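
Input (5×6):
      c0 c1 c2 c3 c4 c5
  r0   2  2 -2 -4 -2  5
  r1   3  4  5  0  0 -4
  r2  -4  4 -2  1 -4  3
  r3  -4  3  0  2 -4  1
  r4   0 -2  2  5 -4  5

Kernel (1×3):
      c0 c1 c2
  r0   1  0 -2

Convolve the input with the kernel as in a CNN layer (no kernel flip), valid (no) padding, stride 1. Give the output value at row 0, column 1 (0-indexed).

10

The receptive field on the input at this output position is [2 -2 -4]. Elementwise product with the kernel and sum: 2·1 + -4·-2.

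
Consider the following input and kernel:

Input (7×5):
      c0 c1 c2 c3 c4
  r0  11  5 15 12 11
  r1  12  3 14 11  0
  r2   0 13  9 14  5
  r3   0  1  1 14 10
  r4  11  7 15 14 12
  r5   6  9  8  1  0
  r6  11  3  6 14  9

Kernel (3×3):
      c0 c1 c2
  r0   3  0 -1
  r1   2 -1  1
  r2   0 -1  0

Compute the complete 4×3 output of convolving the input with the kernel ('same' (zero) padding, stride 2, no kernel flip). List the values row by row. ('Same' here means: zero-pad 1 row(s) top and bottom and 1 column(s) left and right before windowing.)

Output[0,0]: The receptive field on the zero-padded input at this output position is [0 0 0 / 0 11 5 / 0 12 3]. Elementwise product with the kernel and sum: 0·3 + 0·-1 + 0·2 + 11·-1 + 5·1 + 12·-1.

-18 -7 13
10 28 46
-11 -6 58
-17 40 22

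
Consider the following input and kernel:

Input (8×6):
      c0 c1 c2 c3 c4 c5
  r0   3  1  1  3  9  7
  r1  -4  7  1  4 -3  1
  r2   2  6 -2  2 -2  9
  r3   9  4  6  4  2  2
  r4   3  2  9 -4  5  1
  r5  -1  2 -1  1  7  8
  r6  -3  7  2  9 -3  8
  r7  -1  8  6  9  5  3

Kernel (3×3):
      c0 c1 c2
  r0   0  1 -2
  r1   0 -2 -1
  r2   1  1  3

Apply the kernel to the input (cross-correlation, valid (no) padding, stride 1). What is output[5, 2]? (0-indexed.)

The receptive field on the input at this output position is [-1 1 7 / 2 9 -3 / 6 9 5]. Elementwise product with the kernel and sum: 1·1 + 7·-2 + 9·-2 + -3·-1 + 6·1 + 9·1 + 5·3.

2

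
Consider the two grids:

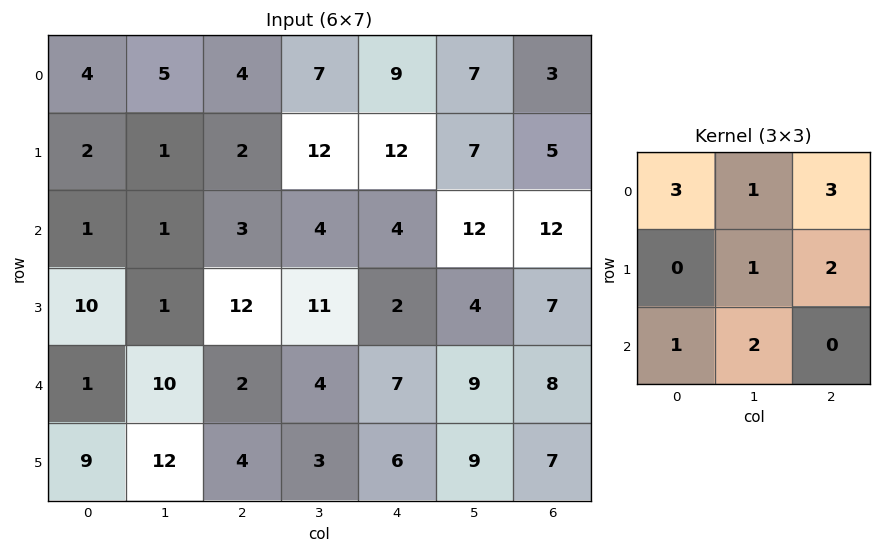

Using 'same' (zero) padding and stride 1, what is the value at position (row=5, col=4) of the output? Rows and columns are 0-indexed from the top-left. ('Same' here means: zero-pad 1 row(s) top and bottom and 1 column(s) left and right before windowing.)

70

The receptive field on the zero-padded input at this output position is [4 7 9 / 3 6 9 / 0 0 0]. Elementwise product with the kernel and sum: 4·3 + 7·1 + 9·3 + 6·1 + 9·2 + 0·1 + 0·2.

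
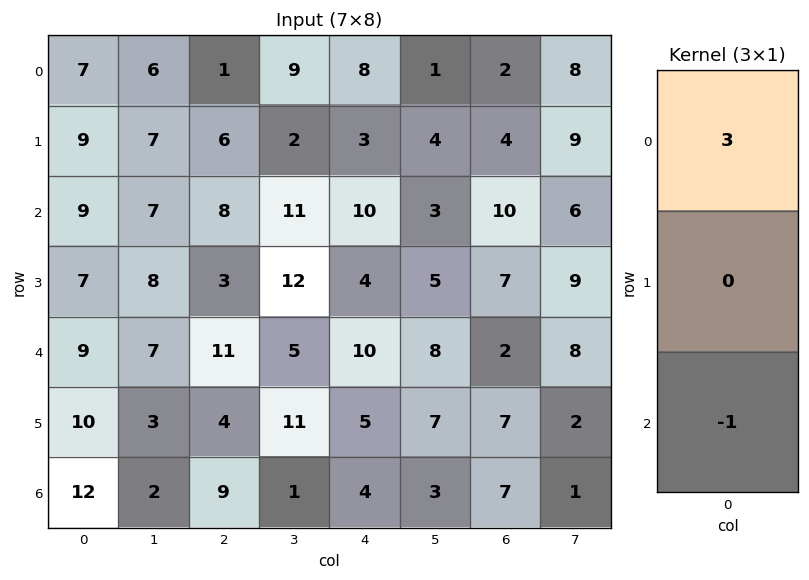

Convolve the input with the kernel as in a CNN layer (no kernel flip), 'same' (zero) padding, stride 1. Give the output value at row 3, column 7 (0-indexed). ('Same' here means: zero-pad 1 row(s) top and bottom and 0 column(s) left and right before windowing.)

The receptive field on the zero-padded input at this output position is [6 / 9 / 8]. Elementwise product with the kernel and sum: 6·3 + 8·-1.

10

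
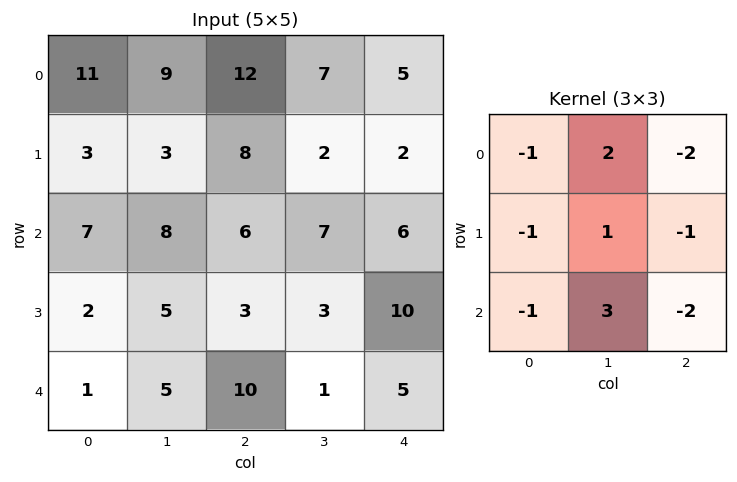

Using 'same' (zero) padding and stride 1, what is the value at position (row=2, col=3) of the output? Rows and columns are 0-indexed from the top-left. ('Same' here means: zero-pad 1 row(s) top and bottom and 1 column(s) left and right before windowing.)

-27

The receptive field on the zero-padded input at this output position is [8 2 2 / 6 7 6 / 3 3 10]. Elementwise product with the kernel and sum: 8·-1 + 2·2 + 2·-2 + 6·-1 + 7·1 + 6·-1 + 3·-1 + 3·3 + 10·-2.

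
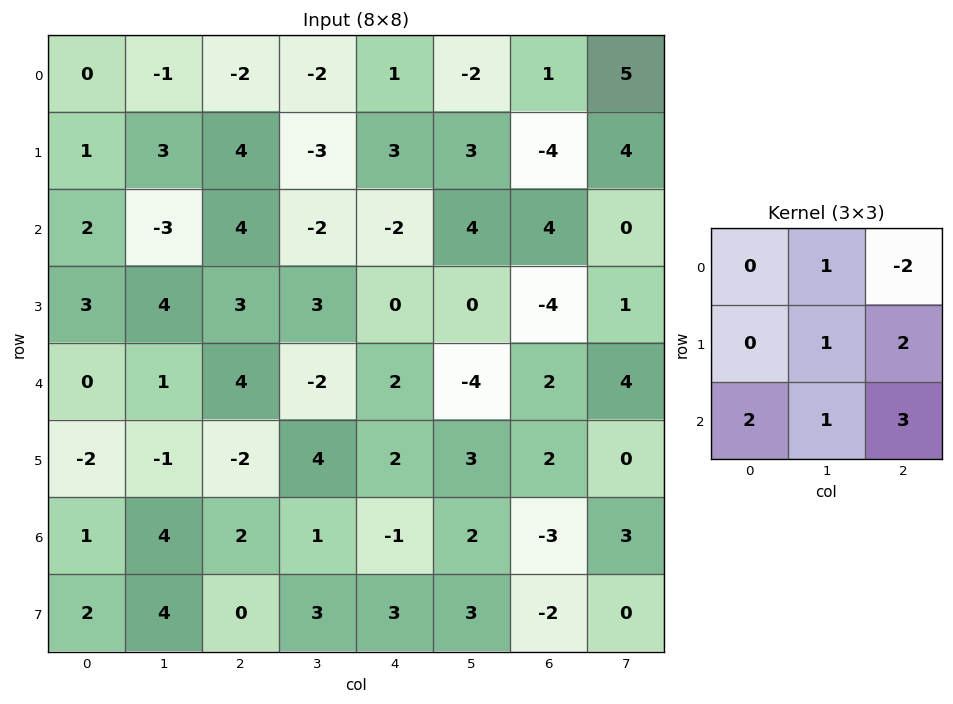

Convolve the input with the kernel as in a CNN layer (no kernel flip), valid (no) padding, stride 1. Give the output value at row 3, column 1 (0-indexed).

5

The receptive field on the input at this output position is [4 3 3 / 1 4 -2 / -1 -2 4]. Elementwise product with the kernel and sum: 3·1 + 3·-2 + 4·1 + -2·2 + -1·2 + -2·1 + 4·3.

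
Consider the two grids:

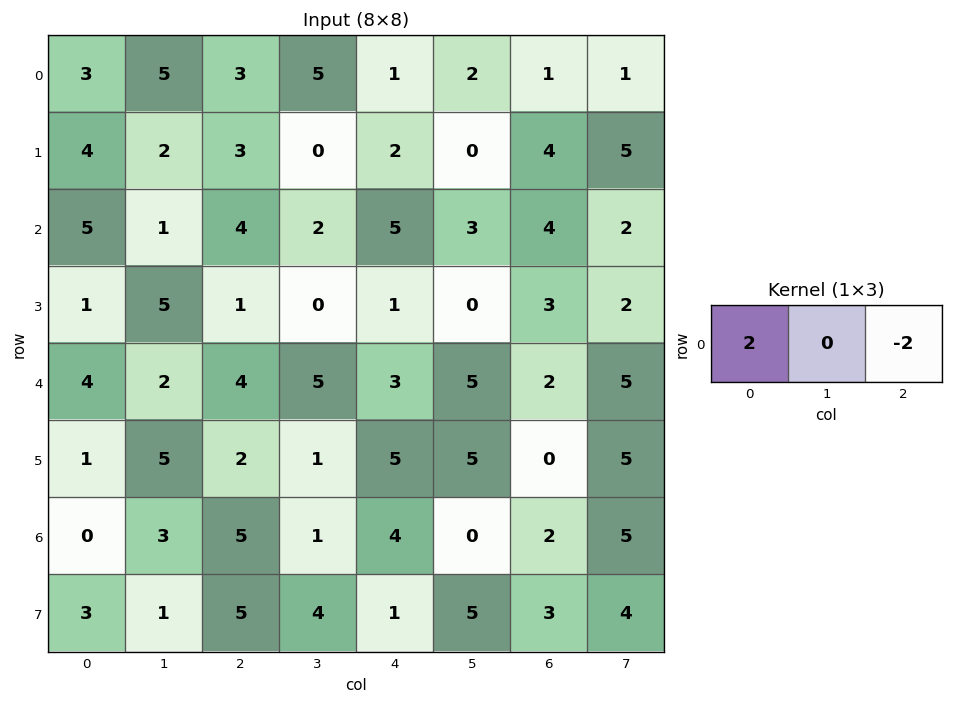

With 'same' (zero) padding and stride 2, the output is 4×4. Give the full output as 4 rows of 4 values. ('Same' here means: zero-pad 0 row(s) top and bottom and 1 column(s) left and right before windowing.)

Output[0,0]: The receptive field on the zero-padded input at this output position is [0 3 5]. Elementwise product with the kernel and sum: 0·2 + 5·-2.

-10 0 6 2
-2 -2 -2 2
-4 -6 0 0
-6 4 2 -10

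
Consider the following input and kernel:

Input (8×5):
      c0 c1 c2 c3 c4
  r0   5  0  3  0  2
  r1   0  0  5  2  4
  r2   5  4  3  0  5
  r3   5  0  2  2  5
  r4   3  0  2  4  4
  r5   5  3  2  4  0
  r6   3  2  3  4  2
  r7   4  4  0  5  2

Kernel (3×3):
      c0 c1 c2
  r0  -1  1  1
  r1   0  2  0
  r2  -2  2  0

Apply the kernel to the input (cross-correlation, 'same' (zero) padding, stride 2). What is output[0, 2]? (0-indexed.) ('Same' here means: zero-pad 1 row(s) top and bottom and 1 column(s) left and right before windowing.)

8

The receptive field on the zero-padded input at this output position is [0 0 0 / 0 2 0 / 2 4 0]. Elementwise product with the kernel and sum: 0·-1 + 0·1 + 0·1 + 2·2 + 2·-2 + 4·2.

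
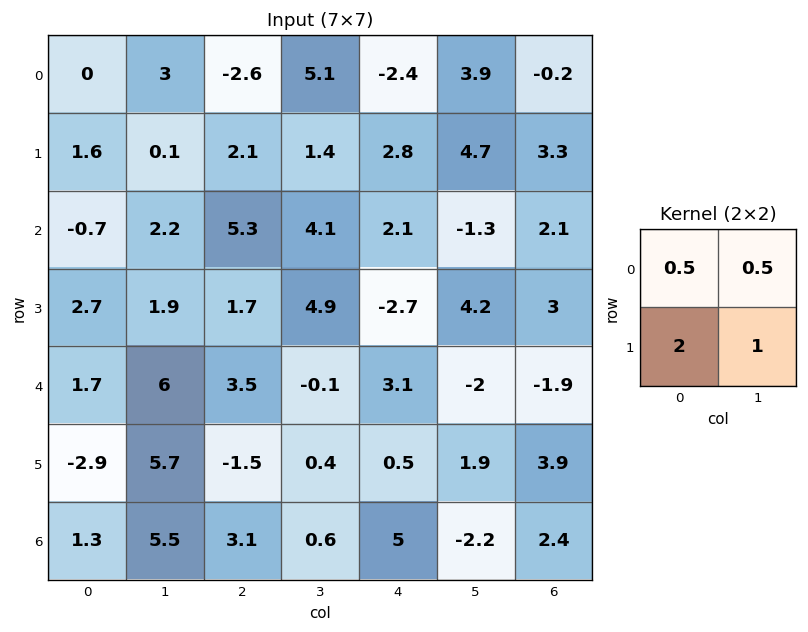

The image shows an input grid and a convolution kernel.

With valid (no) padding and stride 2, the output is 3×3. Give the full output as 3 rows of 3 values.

Output[0,0]: The receptive field on the input at this output position is [0 3 / 1.6 0.1]. Elementwise product with the kernel and sum: 0·0.5 + 3·0.5 + 1.6·2 + 0.1·1.

4.8 6.85 11.05
8.05 13 -0.8
3.75 -0.9 3.45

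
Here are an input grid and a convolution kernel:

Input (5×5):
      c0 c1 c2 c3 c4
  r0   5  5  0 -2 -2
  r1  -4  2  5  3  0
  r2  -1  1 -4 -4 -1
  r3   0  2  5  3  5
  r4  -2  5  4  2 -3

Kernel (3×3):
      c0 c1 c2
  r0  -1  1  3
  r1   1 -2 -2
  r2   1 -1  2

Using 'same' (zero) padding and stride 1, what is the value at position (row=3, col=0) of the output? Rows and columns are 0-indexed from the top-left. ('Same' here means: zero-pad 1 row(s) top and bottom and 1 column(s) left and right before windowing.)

10

The receptive field on the zero-padded input at this output position is [0 -1 1 / 0 0 2 / 0 -2 5]. Elementwise product with the kernel and sum: 0·-1 + -1·1 + 1·3 + 0·1 + 0·-2 + 2·-2 + 0·1 + -2·-1 + 5·2.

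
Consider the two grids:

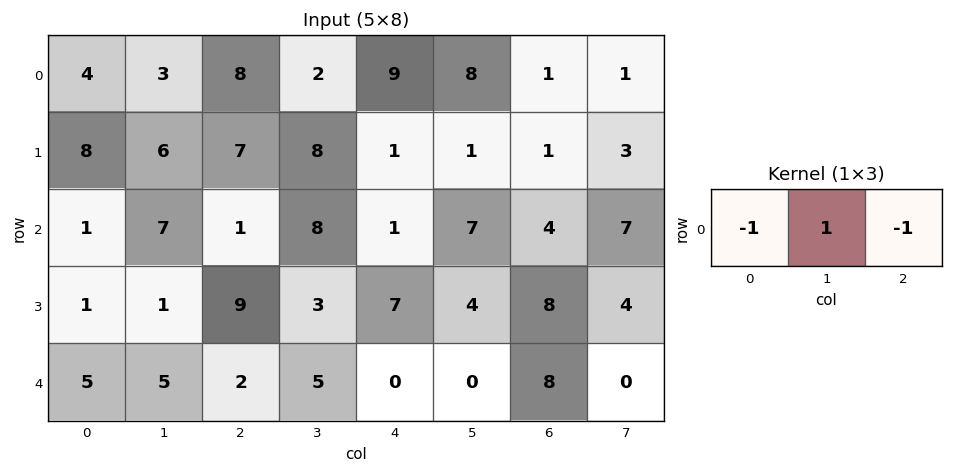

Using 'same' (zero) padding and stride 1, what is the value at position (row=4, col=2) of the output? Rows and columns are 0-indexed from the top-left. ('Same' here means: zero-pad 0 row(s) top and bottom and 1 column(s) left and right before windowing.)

-8

The receptive field on the zero-padded input at this output position is [5 2 5]. Elementwise product with the kernel and sum: 5·-1 + 2·1 + 5·-1.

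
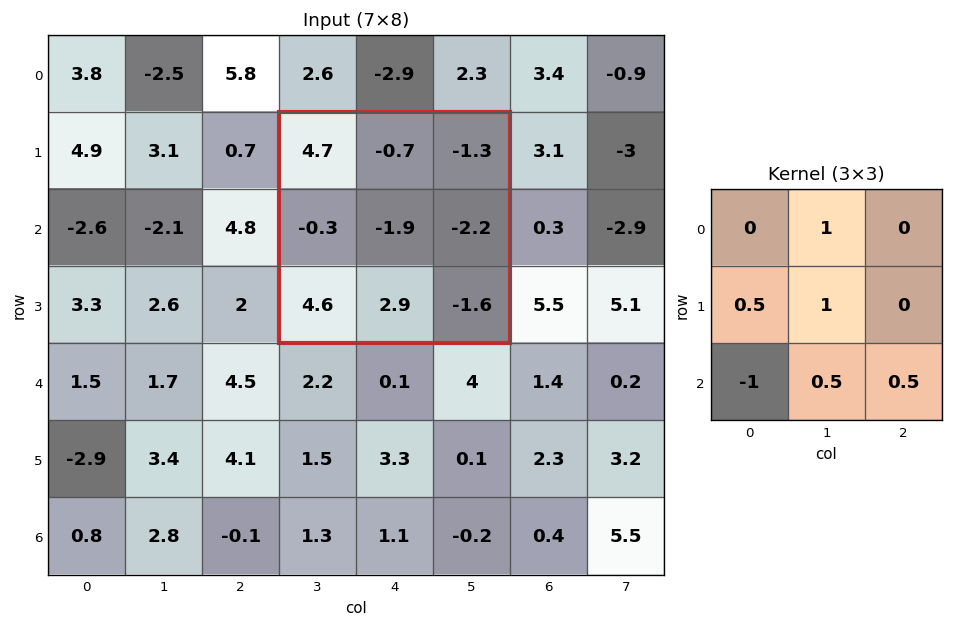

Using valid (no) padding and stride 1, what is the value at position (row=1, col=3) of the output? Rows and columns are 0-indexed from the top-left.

-6.7

The receptive field on the input at this output position is [4.7 -0.7 -1.3 / -0.3 -1.9 -2.2 / 4.6 2.9 -1.6]. Elementwise product with the kernel and sum: -0.7·1 + -0.3·0.5 + -1.9·1 + 4.6·-1 + 2.9·0.5 + -1.6·0.5.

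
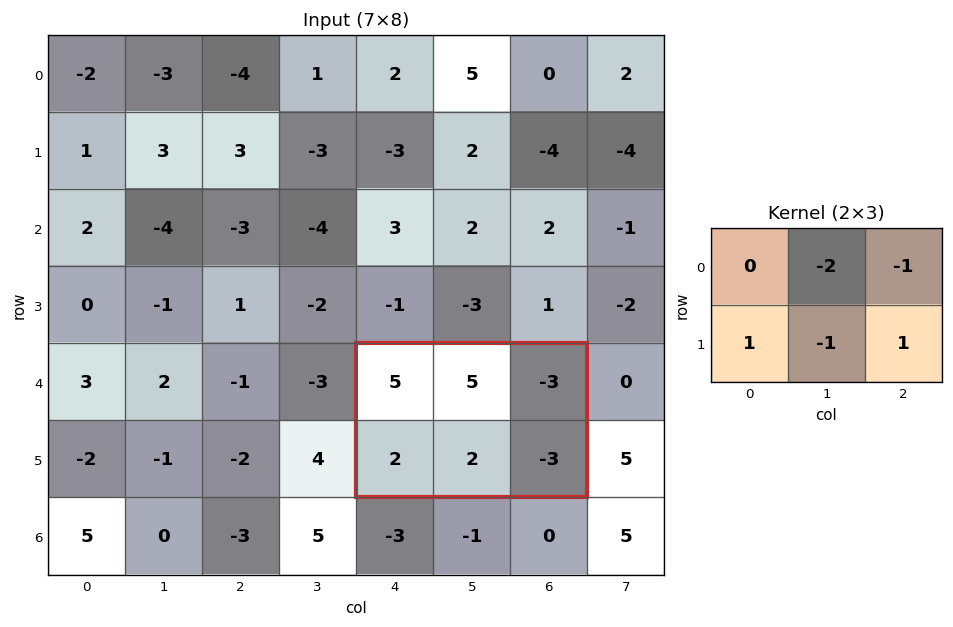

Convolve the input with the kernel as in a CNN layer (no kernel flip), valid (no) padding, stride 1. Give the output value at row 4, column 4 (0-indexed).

-10

The receptive field on the input at this output position is [5 5 -3 / 2 2 -3]. Elementwise product with the kernel and sum: 5·-2 + -3·-1 + 2·1 + 2·-1 + -3·1.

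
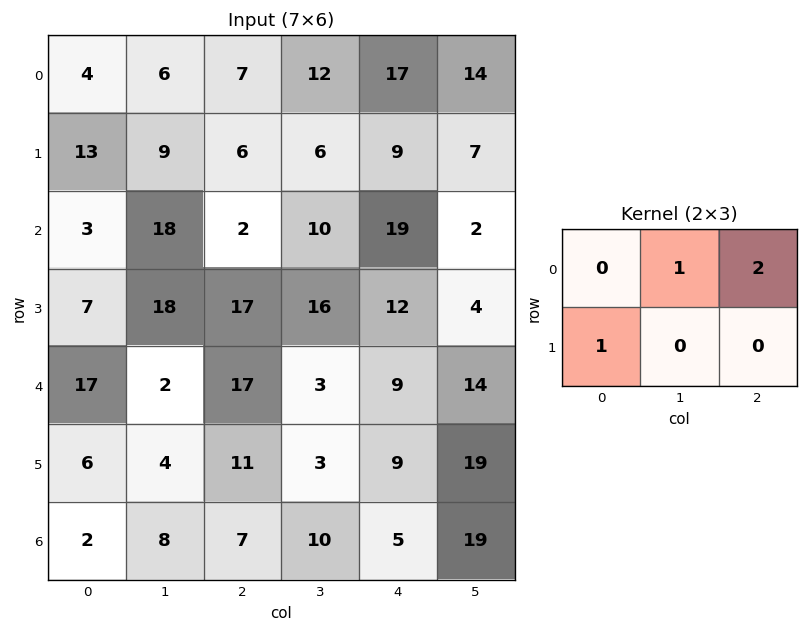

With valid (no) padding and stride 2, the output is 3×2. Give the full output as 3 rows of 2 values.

Output[0,0]: The receptive field on the input at this output position is [4 6 7 / 13 9 6]. Elementwise product with the kernel and sum: 6·1 + 7·2 + 13·1.

33 52
29 65
42 32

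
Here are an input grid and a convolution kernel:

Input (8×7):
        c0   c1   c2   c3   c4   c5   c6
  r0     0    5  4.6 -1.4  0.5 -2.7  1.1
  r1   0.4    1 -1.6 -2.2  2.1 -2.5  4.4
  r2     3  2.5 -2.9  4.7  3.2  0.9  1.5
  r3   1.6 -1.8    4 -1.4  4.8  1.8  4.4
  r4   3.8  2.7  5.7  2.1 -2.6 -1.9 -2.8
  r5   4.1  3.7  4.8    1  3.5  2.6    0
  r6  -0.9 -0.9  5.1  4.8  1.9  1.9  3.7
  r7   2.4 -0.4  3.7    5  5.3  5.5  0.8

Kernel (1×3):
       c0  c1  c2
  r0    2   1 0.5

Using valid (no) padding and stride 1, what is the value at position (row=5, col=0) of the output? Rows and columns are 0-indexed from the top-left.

The receptive field on the input at this output position is [4.1 3.7 4.8]. Elementwise product with the kernel and sum: 4.1·2 + 3.7·1 + 4.8·0.5.

14.3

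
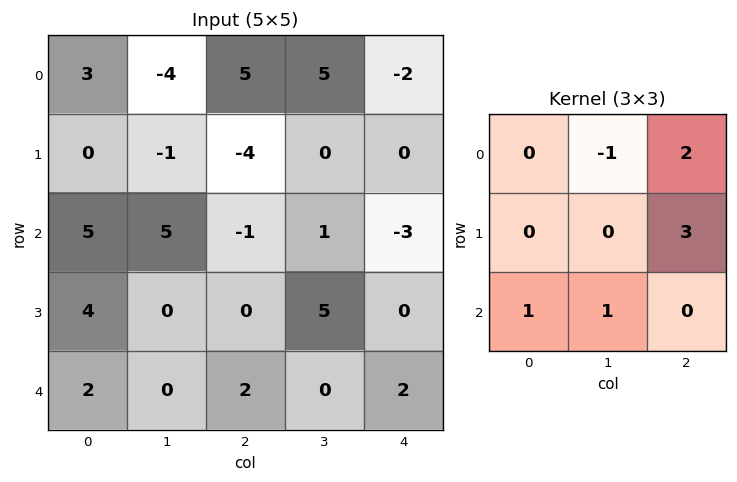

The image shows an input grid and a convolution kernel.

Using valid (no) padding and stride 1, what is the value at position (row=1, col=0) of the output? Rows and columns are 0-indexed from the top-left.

-6

The receptive field on the input at this output position is [0 -1 -4 / 5 5 -1 / 4 0 0]. Elementwise product with the kernel and sum: -1·-1 + -4·2 + -1·3 + 4·1 + 0·1.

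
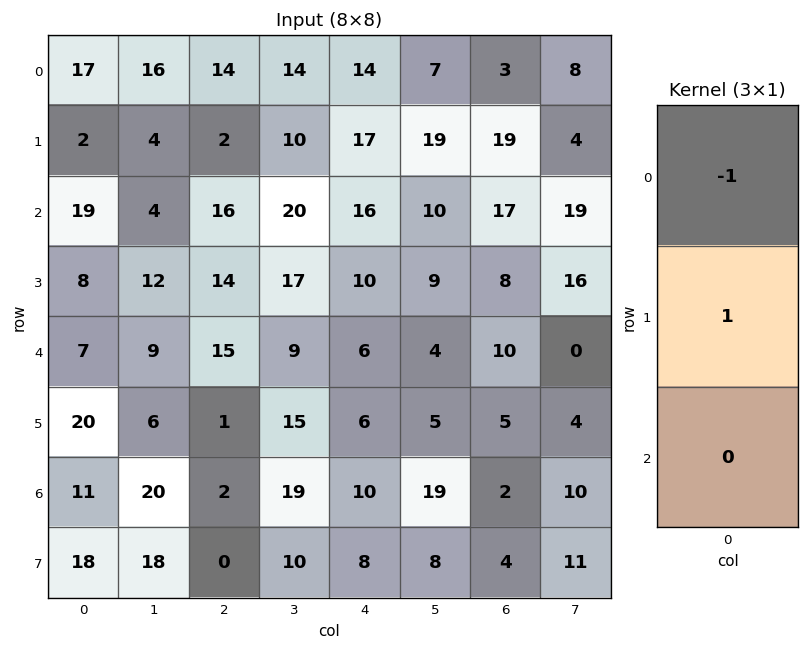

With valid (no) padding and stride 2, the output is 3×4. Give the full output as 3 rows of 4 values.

Output[0,0]: The receptive field on the input at this output position is [17 / 2 / 19]. Elementwise product with the kernel and sum: 17·-1 + 2·1.

-15 -12 3 16
-11 -2 -6 -9
13 -14 0 -5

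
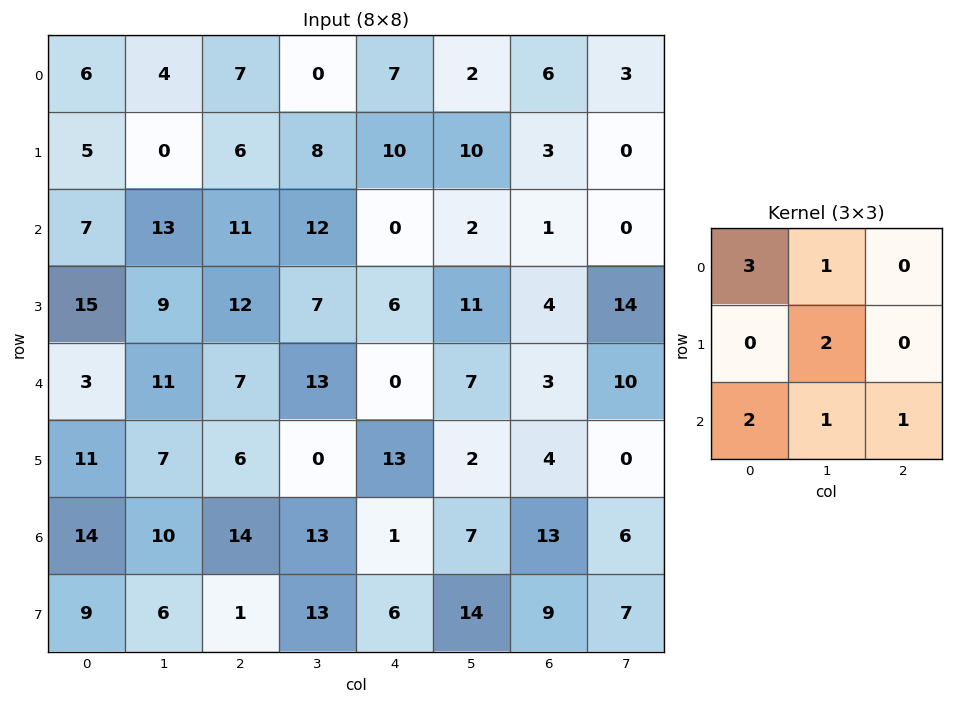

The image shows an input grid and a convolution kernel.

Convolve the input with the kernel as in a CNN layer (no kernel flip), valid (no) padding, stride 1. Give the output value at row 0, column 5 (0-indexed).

23

The receptive field on the input at this output position is [2 6 3 / 10 3 0 / 2 1 0]. Elementwise product with the kernel and sum: 2·3 + 6·1 + 3·2 + 2·2 + 1·1 + 0·1.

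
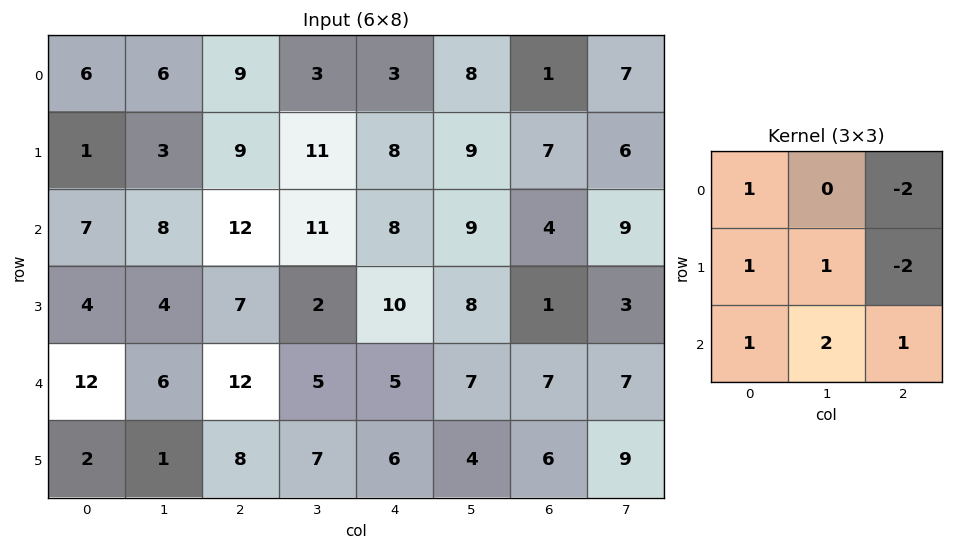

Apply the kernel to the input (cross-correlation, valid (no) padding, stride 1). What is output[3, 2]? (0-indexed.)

The receptive field on the input at this output position is [7 2 10 / 12 5 5 / 8 7 6]. Elementwise product with the kernel and sum: 7·1 + 10·-2 + 12·1 + 5·1 + 5·-2 + 8·1 + 7·2 + 6·1.

22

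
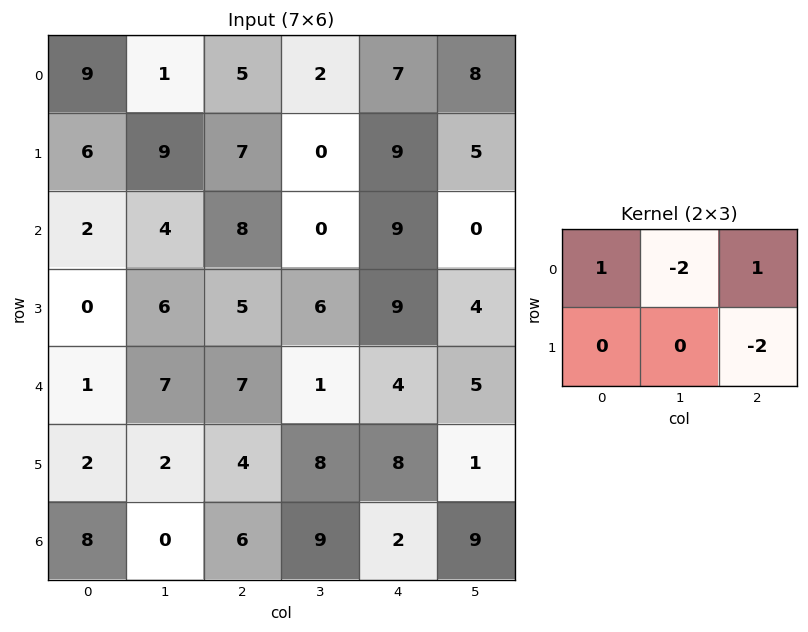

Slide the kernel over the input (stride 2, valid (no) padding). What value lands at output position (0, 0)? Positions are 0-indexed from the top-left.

The receptive field on the input at this output position is [9 1 5 / 6 9 7]. Elementwise product with the kernel and sum: 9·1 + 1·-2 + 5·1 + 7·-2.

-2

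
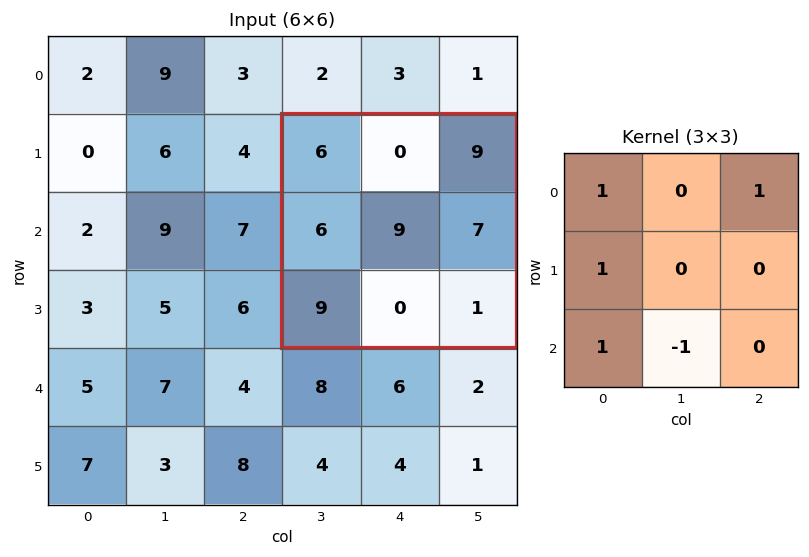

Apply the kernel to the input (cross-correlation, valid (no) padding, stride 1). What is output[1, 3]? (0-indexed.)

The receptive field on the input at this output position is [6 0 9 / 6 9 7 / 9 0 1]. Elementwise product with the kernel and sum: 6·1 + 9·1 + 6·1 + 9·1 + 0·-1.

30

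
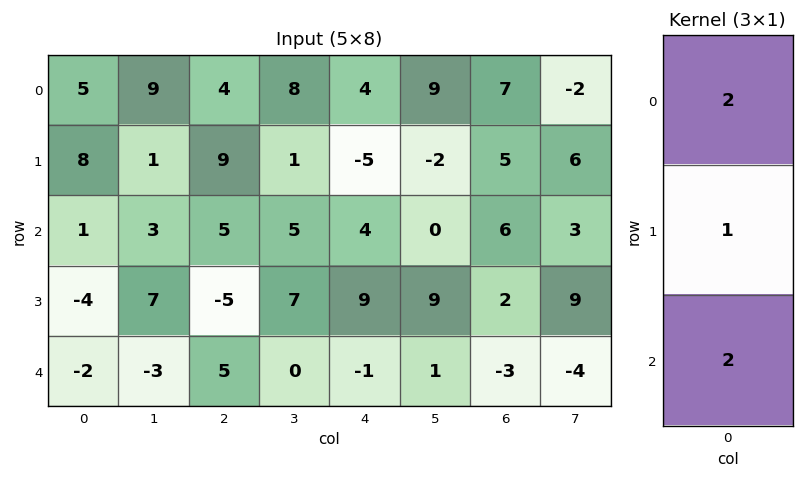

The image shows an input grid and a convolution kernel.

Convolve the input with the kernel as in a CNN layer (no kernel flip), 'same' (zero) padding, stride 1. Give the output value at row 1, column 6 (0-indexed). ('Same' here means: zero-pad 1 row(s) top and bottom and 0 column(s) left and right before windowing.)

The receptive field on the zero-padded input at this output position is [7 / 5 / 6]. Elementwise product with the kernel and sum: 7·2 + 5·1 + 6·2.

31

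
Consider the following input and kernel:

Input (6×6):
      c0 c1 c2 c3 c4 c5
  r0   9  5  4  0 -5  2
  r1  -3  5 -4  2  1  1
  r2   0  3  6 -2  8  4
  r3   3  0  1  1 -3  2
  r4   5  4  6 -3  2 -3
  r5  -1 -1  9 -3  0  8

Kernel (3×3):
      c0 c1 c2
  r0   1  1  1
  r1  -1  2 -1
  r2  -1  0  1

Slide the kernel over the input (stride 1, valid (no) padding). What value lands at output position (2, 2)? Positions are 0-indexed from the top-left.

12

The receptive field on the input at this output position is [6 -2 8 / 1 1 -3 / 6 -3 2]. Elementwise product with the kernel and sum: 6·1 + -2·1 + 8·1 + 1·-1 + 1·2 + -3·-1 + 6·-1 + 2·1.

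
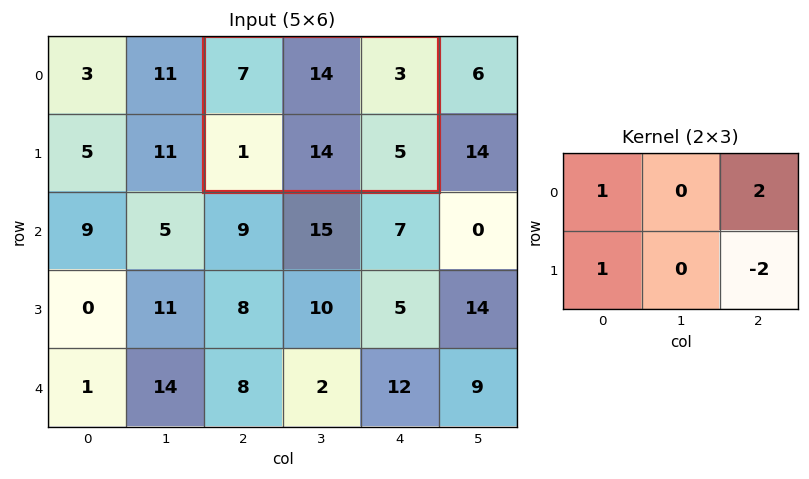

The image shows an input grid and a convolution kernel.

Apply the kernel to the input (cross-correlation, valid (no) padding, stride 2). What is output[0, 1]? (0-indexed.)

4

The receptive field on the input at this output position is [7 14 3 / 1 14 5]. Elementwise product with the kernel and sum: 7·1 + 3·2 + 1·1 + 5·-2.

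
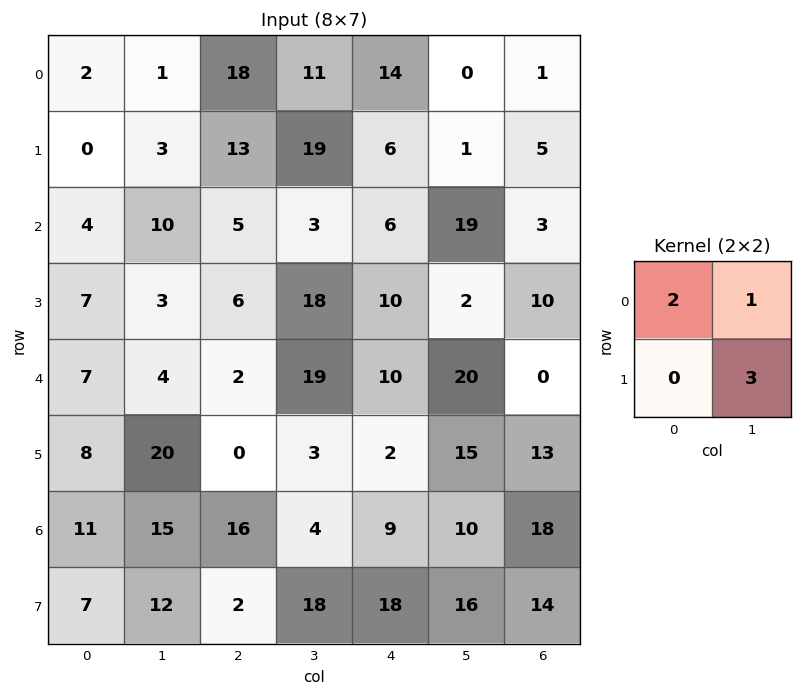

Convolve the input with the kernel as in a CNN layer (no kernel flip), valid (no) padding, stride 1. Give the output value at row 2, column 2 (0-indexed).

The receptive field on the input at this output position is [5 3 / 6 18]. Elementwise product with the kernel and sum: 5·2 + 3·1 + 18·3.

67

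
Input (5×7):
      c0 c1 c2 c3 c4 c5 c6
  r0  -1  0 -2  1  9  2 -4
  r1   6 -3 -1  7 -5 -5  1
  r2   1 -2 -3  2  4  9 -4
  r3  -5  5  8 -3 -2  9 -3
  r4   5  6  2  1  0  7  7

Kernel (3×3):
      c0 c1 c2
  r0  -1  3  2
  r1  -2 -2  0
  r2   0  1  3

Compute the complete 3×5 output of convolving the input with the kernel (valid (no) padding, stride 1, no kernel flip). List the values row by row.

-20 7 25 57 6
14 23 5 -19 -34
-1 -24 8 59 29

Output[0,0]: The receptive field on the input at this output position is [-1 0 -2 / 6 -3 -1 / 1 -2 -3]. Elementwise product with the kernel and sum: -1·-1 + 0·3 + -2·2 + 6·-2 + -3·-2 + -2·1 + -3·3.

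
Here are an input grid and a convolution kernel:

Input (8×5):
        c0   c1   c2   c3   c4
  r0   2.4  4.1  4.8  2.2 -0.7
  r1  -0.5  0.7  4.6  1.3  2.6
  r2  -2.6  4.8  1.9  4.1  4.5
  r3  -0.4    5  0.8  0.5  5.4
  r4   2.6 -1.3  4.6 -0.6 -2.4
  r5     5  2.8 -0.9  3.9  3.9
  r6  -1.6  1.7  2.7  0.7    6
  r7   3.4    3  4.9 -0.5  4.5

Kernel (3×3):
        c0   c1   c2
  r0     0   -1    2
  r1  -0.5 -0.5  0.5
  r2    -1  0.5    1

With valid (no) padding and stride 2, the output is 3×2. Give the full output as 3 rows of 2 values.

14.6 -0.6
-1.55 -0.35
11.3 -0.1

Output[0,0]: The receptive field on the input at this output position is [2.4 4.1 4.8 / -0.5 0.7 4.6 / -2.6 4.8 1.9]. Elementwise product with the kernel and sum: 4.1·-1 + 4.8·2 + -0.5·-0.5 + 0.7·-0.5 + 4.6·0.5 + -2.6·-1 + 4.8·0.5 + 1.9·1.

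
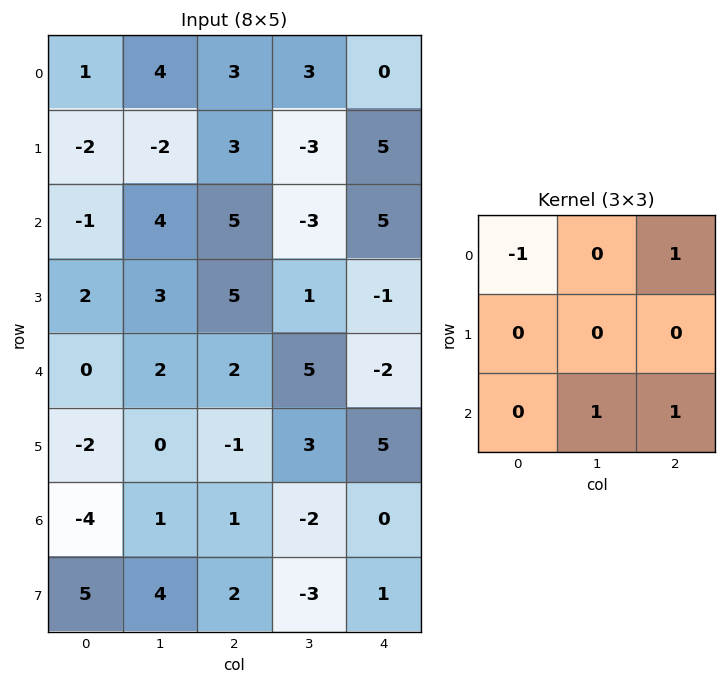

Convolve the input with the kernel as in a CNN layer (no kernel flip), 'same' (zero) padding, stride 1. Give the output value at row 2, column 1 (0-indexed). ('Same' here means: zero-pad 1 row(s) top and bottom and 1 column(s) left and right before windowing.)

13

The receptive field on the zero-padded input at this output position is [-2 -2 3 / -1 4 5 / 2 3 5]. Elementwise product with the kernel and sum: -2·-1 + 3·1 + 3·1 + 5·1.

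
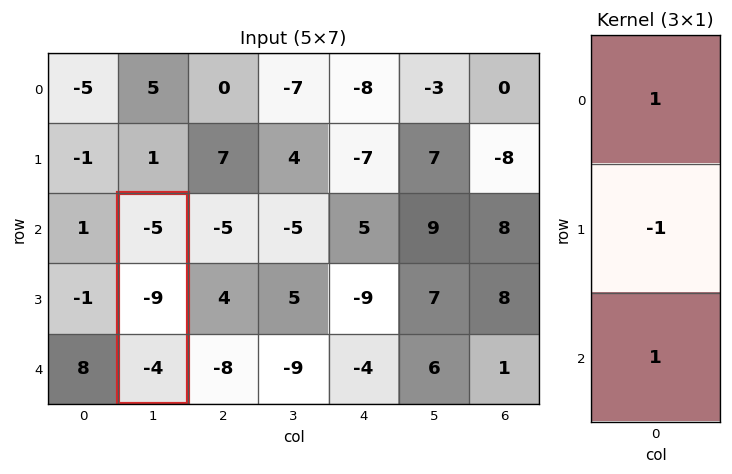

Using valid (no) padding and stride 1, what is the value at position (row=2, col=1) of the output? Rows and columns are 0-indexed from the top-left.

0

The receptive field on the input at this output position is [-5 / -9 / -4]. Elementwise product with the kernel and sum: -5·1 + -9·-1 + -4·1.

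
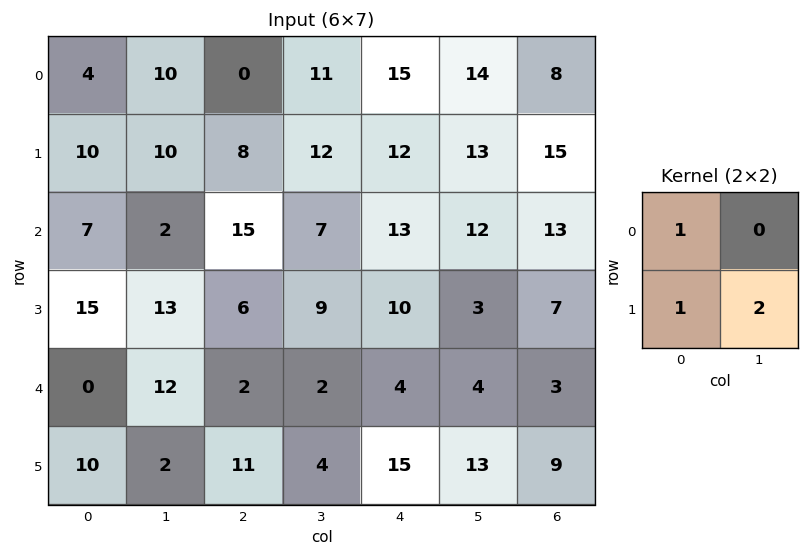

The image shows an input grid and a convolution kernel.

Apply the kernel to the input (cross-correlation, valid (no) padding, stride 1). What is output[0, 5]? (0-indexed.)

The receptive field on the input at this output position is [14 8 / 13 15]. Elementwise product with the kernel and sum: 14·1 + 13·1 + 15·2.

57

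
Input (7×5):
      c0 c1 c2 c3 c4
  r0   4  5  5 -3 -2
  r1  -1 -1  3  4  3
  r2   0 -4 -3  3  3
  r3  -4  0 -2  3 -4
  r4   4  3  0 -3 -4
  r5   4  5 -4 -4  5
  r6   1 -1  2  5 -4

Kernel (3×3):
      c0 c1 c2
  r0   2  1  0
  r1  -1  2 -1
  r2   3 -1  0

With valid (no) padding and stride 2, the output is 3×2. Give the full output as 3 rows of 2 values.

13 -3
11 12
25 -11

Output[0,0]: The receptive field on the input at this output position is [4 5 5 / -1 -1 3 / 0 -4 -3]. Elementwise product with the kernel and sum: 4·2 + 5·1 + -1·-1 + -1·2 + 3·-1 + 0·3 + -4·-1.
Output[0,1]: The receptive field on the input at this output position is [5 -3 -2 / 3 4 3 / -3 3 3]. Elementwise product with the kernel and sum: 5·2 + -3·1 + 3·-1 + 4·2 + 3·-1 + -3·3 + 3·-1.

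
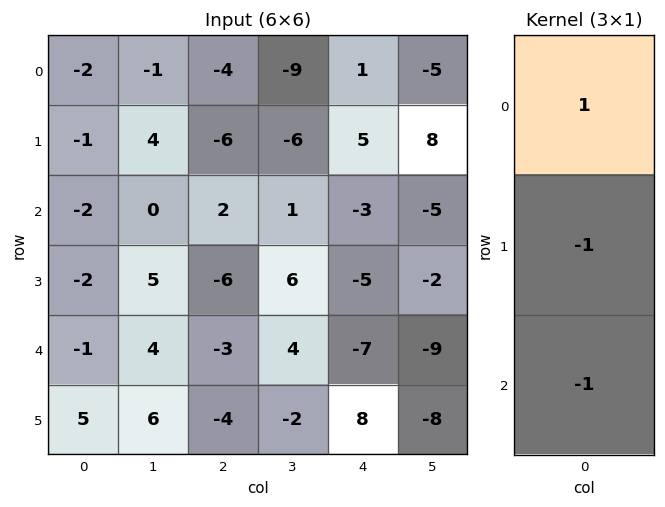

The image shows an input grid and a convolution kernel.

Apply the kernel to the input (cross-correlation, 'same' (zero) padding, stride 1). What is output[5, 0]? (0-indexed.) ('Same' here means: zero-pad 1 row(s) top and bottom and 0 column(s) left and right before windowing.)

The receptive field on the zero-padded input at this output position is [-1 / 5 / 0]. Elementwise product with the kernel and sum: -1·1 + 5·-1 + 0·-1.

-6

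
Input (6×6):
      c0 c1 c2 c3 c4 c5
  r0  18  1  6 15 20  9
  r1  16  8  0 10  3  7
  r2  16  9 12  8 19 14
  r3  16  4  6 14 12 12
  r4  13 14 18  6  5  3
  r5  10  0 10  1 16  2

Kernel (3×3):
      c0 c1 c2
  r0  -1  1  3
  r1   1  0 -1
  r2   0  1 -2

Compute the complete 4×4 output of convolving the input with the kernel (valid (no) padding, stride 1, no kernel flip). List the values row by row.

Output[0,0]: The receptive field on the input at this output position is [18 1 6 / 16 8 0 / 16 9 12]. Elementwise product with the kernel and sum: 18·-1 + 1·1 + 6·3 + 16·1 + 0·-1 + 9·1 + 12·-2.
Output[0,1]: The receptive field on the input at this output position is [1 6 15 / 8 0 10 / 9 12 8]. Elementwise product with the kernel and sum: 1·-1 + 6·1 + 15·3 + 8·1 + 10·-1 + 12·1 + 8·-2.

2 44 36 26
-12 1 2 -4
17 23 43 54
-19 60 26 49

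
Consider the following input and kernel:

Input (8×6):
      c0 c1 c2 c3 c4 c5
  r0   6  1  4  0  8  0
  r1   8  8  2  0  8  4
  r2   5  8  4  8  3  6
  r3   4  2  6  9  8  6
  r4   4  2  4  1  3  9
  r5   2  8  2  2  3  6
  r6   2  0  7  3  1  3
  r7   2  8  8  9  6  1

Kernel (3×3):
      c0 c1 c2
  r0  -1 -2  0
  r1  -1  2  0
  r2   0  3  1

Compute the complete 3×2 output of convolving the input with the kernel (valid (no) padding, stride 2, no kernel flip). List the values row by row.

Output[0,0]: The receptive field on the input at this output position is [6 1 4 / 8 8 2 / 5 8 4]. Elementwise product with the kernel and sum: 6·-1 + 1·-2 + 8·-1 + 8·2 + 8·3 + 4·1.

28 21
-11 -2
13 6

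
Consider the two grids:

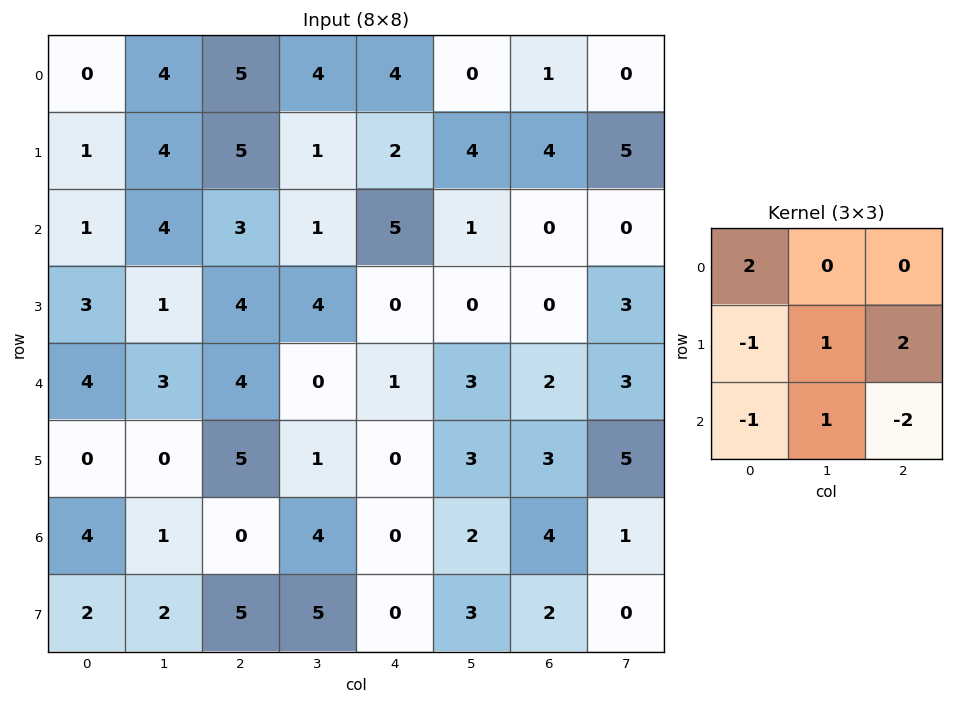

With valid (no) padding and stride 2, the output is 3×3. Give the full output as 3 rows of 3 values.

Output[0,0]: The receptive field on the input at this output position is [0 4 5 / 1 4 5 / 1 4 3]. Elementwise product with the kernel and sum: 0·2 + 1·-1 + 4·1 + 5·2 + 1·-1 + 4·1 + 3·-2.

10 -2 14
-1 0 8
15 8 5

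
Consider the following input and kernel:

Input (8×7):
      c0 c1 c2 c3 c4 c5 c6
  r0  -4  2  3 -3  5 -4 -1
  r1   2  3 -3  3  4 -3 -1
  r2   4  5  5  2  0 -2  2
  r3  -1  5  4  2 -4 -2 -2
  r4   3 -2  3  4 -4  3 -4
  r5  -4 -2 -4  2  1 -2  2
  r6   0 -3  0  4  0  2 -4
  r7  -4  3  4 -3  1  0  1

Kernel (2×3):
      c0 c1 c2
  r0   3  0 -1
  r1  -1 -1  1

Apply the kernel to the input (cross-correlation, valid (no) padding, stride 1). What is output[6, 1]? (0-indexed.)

The receptive field on the input at this output position is [-3 0 4 / 3 4 -3]. Elementwise product with the kernel and sum: -3·3 + 4·-1 + 3·-1 + 4·-1 + -3·1.

-23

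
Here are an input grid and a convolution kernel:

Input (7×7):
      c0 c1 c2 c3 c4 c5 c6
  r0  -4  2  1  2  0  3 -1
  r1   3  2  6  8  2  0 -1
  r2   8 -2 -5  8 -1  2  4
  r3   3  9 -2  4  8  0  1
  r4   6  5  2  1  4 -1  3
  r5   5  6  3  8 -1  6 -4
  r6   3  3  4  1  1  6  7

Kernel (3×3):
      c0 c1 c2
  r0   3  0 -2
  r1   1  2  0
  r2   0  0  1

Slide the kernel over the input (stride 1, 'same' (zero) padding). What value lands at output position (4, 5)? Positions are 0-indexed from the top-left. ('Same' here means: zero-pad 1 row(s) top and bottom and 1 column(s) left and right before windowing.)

20

The receptive field on the zero-padded input at this output position is [8 0 1 / 4 -1 3 / -1 6 -4]. Elementwise product with the kernel and sum: 8·3 + 1·-2 + 4·1 + -1·2 + -4·1.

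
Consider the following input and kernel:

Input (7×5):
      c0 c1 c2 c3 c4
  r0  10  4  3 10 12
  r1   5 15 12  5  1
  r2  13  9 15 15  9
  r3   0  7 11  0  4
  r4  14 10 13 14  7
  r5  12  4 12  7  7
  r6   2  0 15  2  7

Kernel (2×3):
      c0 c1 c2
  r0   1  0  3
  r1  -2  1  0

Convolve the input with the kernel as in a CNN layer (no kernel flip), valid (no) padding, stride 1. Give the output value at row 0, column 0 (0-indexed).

24

The receptive field on the input at this output position is [10 4 3 / 5 15 12]. Elementwise product with the kernel and sum: 10·1 + 3·3 + 5·-2 + 15·1.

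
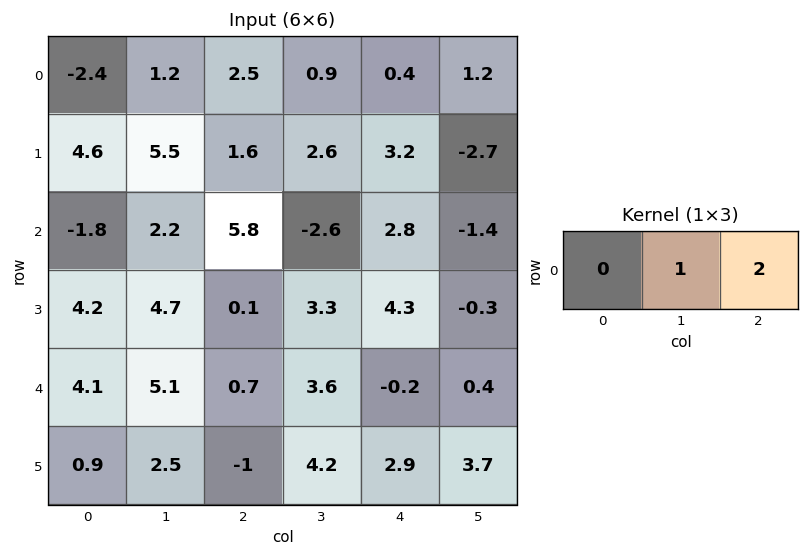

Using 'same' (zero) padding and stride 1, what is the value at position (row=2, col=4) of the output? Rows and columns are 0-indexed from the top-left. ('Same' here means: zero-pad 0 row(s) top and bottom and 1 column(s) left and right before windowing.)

The receptive field on the zero-padded input at this output position is [-2.6 2.8 -1.4]. Elementwise product with the kernel and sum: 2.8·1 + -1.4·2.

0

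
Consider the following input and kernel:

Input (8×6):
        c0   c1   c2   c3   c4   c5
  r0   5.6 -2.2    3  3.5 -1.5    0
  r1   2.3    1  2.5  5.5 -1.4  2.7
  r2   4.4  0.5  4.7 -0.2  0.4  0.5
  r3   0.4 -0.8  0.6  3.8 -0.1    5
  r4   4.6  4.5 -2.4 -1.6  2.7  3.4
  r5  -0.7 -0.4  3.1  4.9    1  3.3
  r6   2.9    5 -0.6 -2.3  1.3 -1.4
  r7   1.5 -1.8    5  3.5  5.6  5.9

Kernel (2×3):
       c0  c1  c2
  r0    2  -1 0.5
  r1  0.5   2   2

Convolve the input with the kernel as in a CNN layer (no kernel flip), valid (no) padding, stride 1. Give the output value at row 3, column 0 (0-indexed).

The receptive field on the input at this output position is [0.4 -0.8 0.6 / 4.6 4.5 -2.4]. Elementwise product with the kernel and sum: 0.4·2 + -0.8·-1 + 0.6·0.5 + 4.6·0.5 + 4.5·2 + -2.4·2.

8.4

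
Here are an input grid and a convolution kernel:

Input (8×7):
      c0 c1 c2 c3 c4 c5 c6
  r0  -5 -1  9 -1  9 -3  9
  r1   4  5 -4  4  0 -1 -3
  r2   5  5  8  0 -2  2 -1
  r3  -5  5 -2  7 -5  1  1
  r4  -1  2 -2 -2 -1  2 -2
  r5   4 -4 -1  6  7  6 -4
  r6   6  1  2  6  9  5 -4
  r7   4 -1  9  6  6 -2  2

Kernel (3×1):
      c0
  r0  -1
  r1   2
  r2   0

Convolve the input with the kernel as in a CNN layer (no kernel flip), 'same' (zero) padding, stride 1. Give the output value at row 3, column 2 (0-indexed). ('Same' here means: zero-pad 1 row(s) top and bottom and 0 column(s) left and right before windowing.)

-12

The receptive field on the zero-padded input at this output position is [8 / -2 / -2]. Elementwise product with the kernel and sum: 8·-1 + -2·2.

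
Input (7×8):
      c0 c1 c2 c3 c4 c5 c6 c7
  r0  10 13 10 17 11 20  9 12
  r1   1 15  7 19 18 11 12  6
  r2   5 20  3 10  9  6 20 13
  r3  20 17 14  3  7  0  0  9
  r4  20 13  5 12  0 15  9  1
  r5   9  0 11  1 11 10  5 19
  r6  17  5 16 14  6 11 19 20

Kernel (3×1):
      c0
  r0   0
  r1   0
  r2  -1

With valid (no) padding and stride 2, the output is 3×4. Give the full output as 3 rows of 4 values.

Output[0,0]: The receptive field on the input at this output position is [10 / 1 / 5]. Elementwise product with the kernel and sum: 5·-1.

-5 -3 -9 -20
-20 -5 0 -9
-17 -16 -6 -19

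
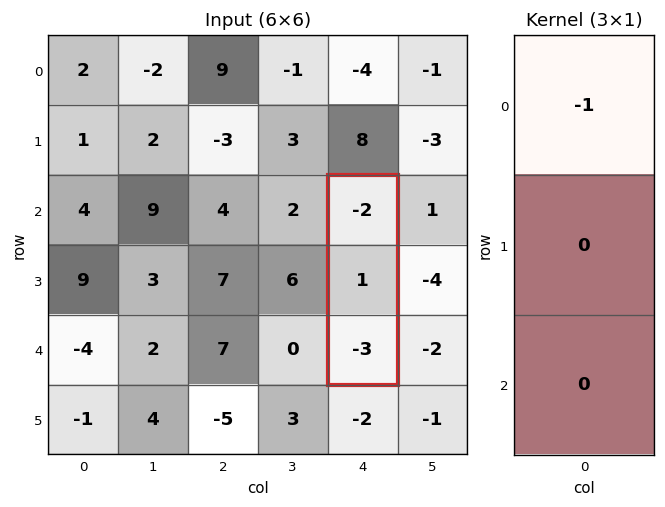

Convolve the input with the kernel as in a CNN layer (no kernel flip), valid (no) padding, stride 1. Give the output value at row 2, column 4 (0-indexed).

2

The receptive field on the input at this output position is [-2 / 1 / -3]. Elementwise product with the kernel and sum: -2·-1.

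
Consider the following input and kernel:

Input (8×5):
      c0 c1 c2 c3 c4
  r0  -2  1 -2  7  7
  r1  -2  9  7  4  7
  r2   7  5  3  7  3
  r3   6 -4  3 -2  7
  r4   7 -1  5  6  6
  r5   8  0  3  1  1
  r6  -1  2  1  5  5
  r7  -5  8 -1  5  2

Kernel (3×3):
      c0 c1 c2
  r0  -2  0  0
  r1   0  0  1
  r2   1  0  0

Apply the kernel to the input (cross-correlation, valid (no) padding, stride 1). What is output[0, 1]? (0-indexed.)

7

The receptive field on the input at this output position is [1 -2 7 / 9 7 4 / 5 3 7]. Elementwise product with the kernel and sum: 1·-2 + 4·1 + 5·1.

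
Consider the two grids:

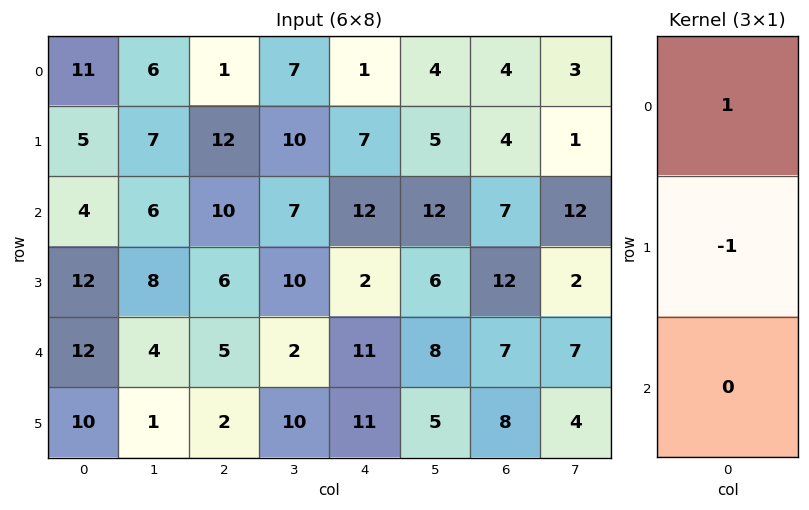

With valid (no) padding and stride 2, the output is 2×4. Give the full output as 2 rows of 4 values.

6 -11 -6 0
-8 4 10 -5

Output[0,0]: The receptive field on the input at this output position is [11 / 5 / 4]. Elementwise product with the kernel and sum: 11·1 + 5·-1.
Output[0,1]: The receptive field on the input at this output position is [1 / 12 / 10]. Elementwise product with the kernel and sum: 1·1 + 12·-1.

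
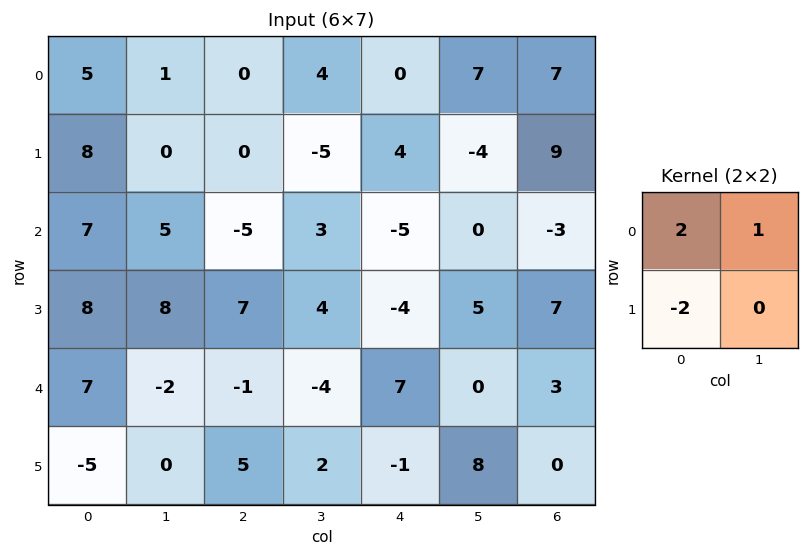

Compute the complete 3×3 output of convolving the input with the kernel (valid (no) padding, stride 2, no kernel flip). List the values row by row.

Output[0,0]: The receptive field on the input at this output position is [5 1 / 8 0]. Elementwise product with the kernel and sum: 5·2 + 1·1 + 8·-2.

-5 4 -1
3 -21 -2
22 -16 16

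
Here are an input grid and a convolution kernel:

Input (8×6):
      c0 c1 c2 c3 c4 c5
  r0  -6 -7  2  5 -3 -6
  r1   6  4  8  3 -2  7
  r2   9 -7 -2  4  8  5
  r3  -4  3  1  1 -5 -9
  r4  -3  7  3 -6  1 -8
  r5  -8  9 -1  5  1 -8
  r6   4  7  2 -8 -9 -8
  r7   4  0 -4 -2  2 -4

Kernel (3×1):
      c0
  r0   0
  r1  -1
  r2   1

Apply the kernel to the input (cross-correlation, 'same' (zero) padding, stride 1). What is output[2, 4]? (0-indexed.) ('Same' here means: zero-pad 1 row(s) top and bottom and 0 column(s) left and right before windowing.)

The receptive field on the zero-padded input at this output position is [-2 / 8 / -5]. Elementwise product with the kernel and sum: 8·-1 + -5·1.

-13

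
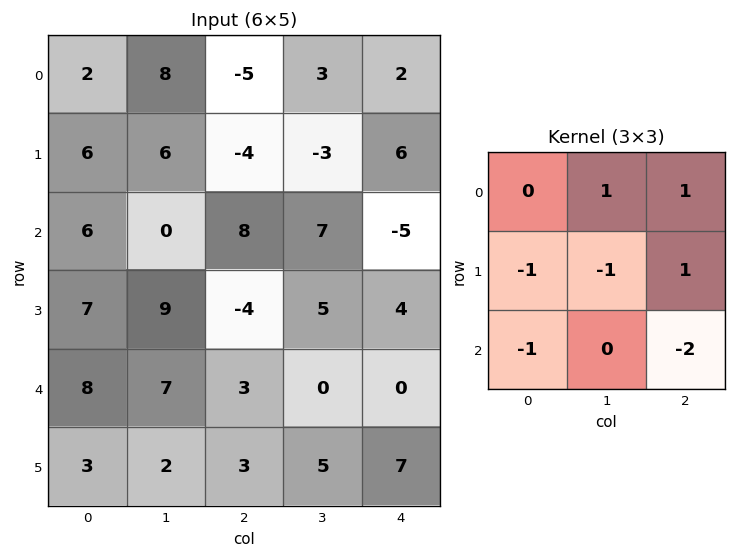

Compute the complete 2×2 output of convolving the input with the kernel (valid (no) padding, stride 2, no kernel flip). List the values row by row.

Output[0,0]: The receptive field on the input at this output position is [2 8 -5 / 6 6 -4 / 6 0 8]. Elementwise product with the kernel and sum: 8·1 + -5·1 + 6·-1 + 6·-1 + -4·1 + 6·-1 + 8·-2.
Output[0,1]: The receptive field on the input at this output position is [-5 3 2 / -4 -3 6 / 8 7 -5]. Elementwise product with the kernel and sum: 3·1 + 2·1 + -4·-1 + -3·-1 + 6·1 + 8·-1 + -5·-2.

-35 20
-26 2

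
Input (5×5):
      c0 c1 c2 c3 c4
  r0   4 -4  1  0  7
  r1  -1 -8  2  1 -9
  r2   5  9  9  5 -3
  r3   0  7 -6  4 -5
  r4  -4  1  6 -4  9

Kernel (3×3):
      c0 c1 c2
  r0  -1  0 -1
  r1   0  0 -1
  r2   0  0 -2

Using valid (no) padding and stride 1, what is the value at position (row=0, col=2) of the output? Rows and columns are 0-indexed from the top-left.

7

The receptive field on the input at this output position is [1 0 7 / 2 1 -9 / 9 5 -3]. Elementwise product with the kernel and sum: 1·-1 + 7·-1 + -9·-1 + -3·-2.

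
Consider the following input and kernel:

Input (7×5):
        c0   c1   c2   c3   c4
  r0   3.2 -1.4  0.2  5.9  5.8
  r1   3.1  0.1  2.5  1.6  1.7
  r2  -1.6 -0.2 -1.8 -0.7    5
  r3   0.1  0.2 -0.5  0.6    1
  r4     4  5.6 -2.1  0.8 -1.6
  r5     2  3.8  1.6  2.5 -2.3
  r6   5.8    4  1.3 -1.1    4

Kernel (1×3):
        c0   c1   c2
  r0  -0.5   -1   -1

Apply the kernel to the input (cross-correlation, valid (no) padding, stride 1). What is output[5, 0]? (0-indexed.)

-6.4

The receptive field on the input at this output position is [2 3.8 1.6]. Elementwise product with the kernel and sum: 2·-0.5 + 3.8·-1 + 1.6·-1.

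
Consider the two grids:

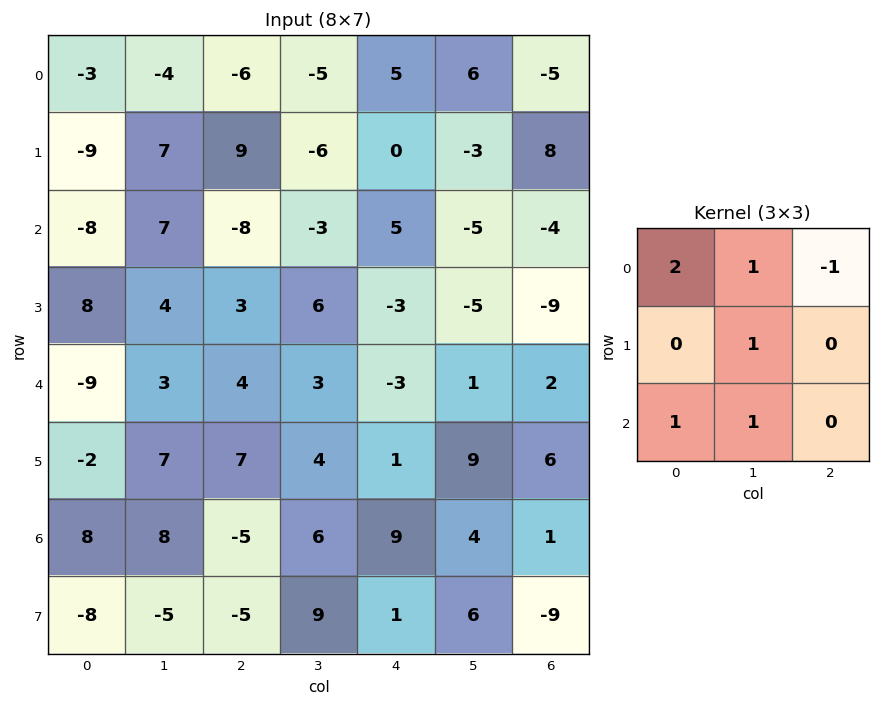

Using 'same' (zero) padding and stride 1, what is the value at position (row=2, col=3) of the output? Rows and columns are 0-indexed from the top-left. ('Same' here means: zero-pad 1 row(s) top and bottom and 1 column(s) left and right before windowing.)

18

The receptive field on the zero-padded input at this output position is [9 -6 0 / -8 -3 5 / 3 6 -3]. Elementwise product with the kernel and sum: 9·2 + -6·1 + 0·-1 + -3·1 + 3·1 + 6·1.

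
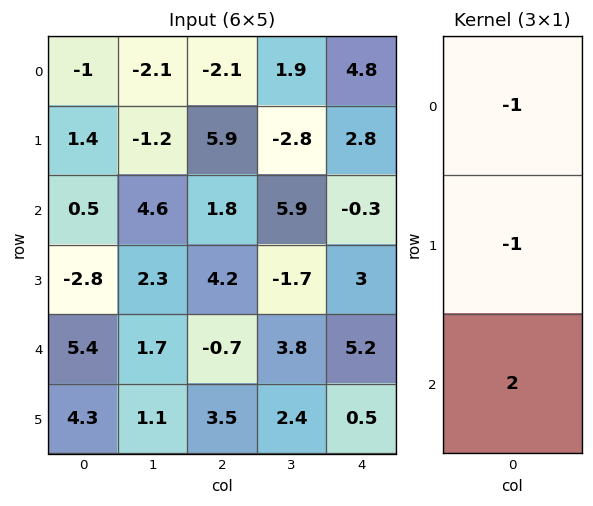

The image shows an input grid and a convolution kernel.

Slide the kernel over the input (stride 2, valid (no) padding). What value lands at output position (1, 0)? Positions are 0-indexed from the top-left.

The receptive field on the input at this output position is [0.5 / -2.8 / 5.4]. Elementwise product with the kernel and sum: 0.5·-1 + -2.8·-1 + 5.4·2.

13.1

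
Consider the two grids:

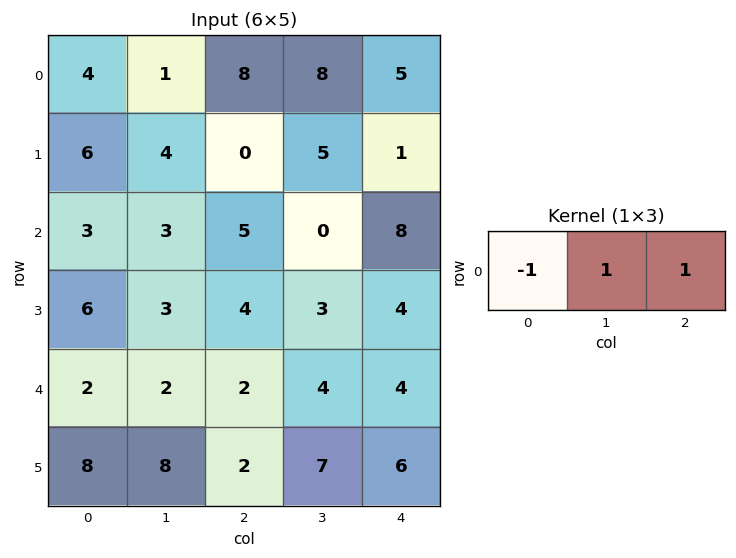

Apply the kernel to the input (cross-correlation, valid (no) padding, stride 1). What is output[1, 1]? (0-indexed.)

The receptive field on the input at this output position is [4 0 5]. Elementwise product with the kernel and sum: 4·-1 + 0·1 + 5·1.

1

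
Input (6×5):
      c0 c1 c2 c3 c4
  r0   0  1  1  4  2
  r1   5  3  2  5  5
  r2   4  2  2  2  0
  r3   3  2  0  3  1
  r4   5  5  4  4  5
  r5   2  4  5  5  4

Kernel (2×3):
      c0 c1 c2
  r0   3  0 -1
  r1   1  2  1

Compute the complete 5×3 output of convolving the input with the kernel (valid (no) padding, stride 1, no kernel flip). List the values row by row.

Output[0,0]: The receptive field on the input at this output position is [0 1 1 / 5 3 2]. Elementwise product with the kernel and sum: 0·3 + 1·-1 + 5·1 + 3·2 + 2·1.
Output[0,1]: The receptive field on the input at this output position is [1 1 4 / 3 2 5]. Elementwise product with the kernel and sum: 1·3 + 4·-1 + 3·1 + 2·2 + 5·1.

12 11 18
23 12 7
17 9 13
28 20 16
26 30 26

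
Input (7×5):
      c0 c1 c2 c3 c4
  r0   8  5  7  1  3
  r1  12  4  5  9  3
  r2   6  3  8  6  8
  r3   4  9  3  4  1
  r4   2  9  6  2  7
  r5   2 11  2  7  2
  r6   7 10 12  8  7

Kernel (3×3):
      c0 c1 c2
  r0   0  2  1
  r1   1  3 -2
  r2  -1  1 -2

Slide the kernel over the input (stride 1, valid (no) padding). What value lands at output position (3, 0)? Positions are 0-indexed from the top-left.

The receptive field on the input at this output position is [4 9 3 / 2 9 6 / 2 11 2]. Elementwise product with the kernel and sum: 9·2 + 3·1 + 2·1 + 9·3 + 6·-2 + 2·-1 + 11·1 + 2·-2.

43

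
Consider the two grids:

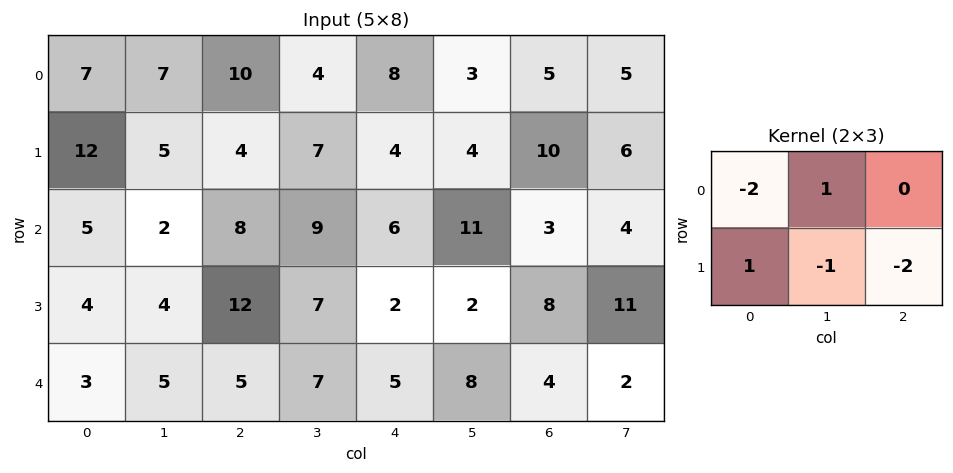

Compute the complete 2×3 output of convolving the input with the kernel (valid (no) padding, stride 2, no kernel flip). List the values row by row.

Output[0,0]: The receptive field on the input at this output position is [7 7 10 / 12 5 4]. Elementwise product with the kernel and sum: 7·-2 + 7·1 + 12·1 + 5·-1 + 4·-2.
Output[0,1]: The receptive field on the input at this output position is [10 4 8 / 4 7 4]. Elementwise product with the kernel and sum: 10·-2 + 4·1 + 4·1 + 7·-1 + 4·-2.

-8 -27 -33
-32 -6 -17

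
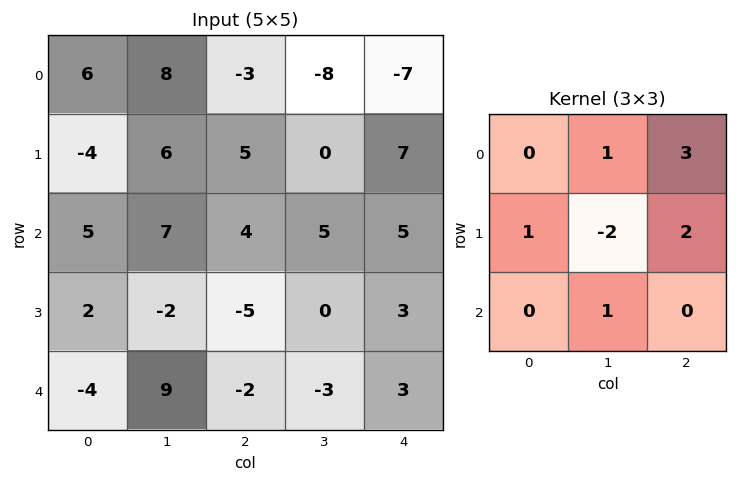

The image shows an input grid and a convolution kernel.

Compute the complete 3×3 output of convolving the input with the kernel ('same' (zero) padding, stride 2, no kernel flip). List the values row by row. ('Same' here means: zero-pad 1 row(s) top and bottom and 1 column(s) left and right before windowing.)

0 3 13
20 9 5
22 2 -6

Output[0,0]: The receptive field on the zero-padded input at this output position is [0 0 0 / 0 6 8 / 0 -4 6]. Elementwise product with the kernel and sum: 0·1 + 0·3 + 0·1 + 6·-2 + 8·2 + -4·1.
Output[0,1]: The receptive field on the zero-padded input at this output position is [0 0 0 / 8 -3 -8 / 6 5 0]. Elementwise product with the kernel and sum: 0·1 + 0·3 + 8·1 + -3·-2 + -8·2 + 5·1.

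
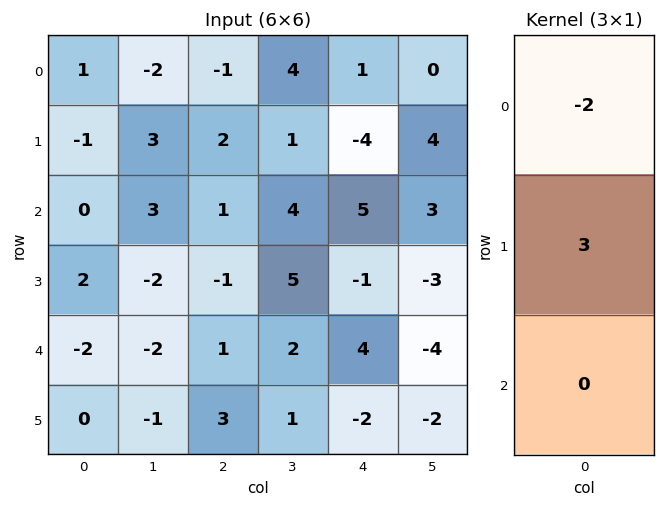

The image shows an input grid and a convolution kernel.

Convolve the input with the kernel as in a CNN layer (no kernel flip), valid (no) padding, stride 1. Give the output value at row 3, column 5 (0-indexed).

-6

The receptive field on the input at this output position is [-3 / -4 / -2]. Elementwise product with the kernel and sum: -3·-2 + -4·3.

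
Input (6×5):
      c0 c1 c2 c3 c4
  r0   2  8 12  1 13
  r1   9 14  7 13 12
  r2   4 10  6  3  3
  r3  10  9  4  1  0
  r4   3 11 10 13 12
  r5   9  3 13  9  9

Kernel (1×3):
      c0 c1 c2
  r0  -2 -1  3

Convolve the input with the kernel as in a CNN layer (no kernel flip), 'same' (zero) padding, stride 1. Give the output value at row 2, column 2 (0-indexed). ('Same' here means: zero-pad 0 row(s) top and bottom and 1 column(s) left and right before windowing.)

The receptive field on the zero-padded input at this output position is [10 6 3]. Elementwise product with the kernel and sum: 10·-2 + 6·-1 + 3·3.

-17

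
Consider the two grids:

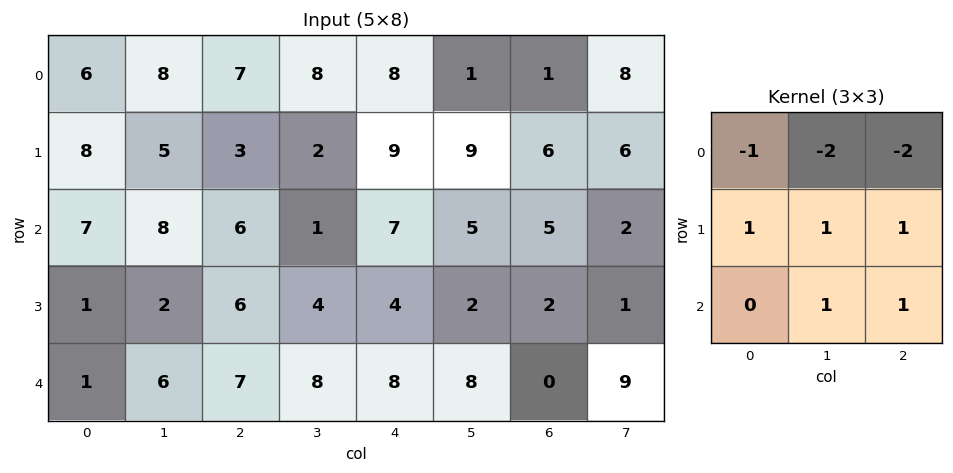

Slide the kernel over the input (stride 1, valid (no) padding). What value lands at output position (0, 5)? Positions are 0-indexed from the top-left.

9

The receptive field on the input at this output position is [1 1 8 / 9 6 6 / 5 5 2]. Elementwise product with the kernel and sum: 1·-1 + 1·-2 + 8·-2 + 9·1 + 6·1 + 6·1 + 5·1 + 2·1.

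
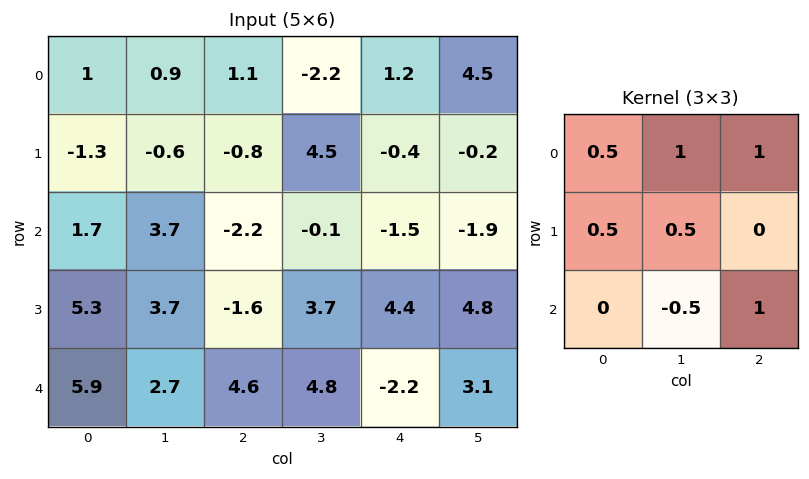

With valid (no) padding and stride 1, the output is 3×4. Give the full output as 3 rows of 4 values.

Output[0,0]: The receptive field on the input at this output position is [1 0.9 1.1 / -1.3 -0.6 -0.8 / 1.7 3.7 -2.2]. Elementwise product with the kernel and sum: 1·0.5 + 0.9·1 + 1.1·1 + -1.3·0.5 + -0.6·0.5 + 3.7·-0.5 + -2.2·1.
Output[0,1]: The receptive field on the input at this output position is [0.9 1.1 -2.2 / -0.6 -0.8 4.5 / 3.7 -2.2 -0.1]. Elementwise product with the kernel and sum: 0.9·0.5 + 1.1·1 + -2.2·1 + -0.6·0.5 + -0.8·0.5 + -2.2·-0.5 + -0.1·1.

-2.5 -0.35 -0.05 5.5
-2.8 8.65 5.1 3.45
10.1 3.1 -6.25 4.8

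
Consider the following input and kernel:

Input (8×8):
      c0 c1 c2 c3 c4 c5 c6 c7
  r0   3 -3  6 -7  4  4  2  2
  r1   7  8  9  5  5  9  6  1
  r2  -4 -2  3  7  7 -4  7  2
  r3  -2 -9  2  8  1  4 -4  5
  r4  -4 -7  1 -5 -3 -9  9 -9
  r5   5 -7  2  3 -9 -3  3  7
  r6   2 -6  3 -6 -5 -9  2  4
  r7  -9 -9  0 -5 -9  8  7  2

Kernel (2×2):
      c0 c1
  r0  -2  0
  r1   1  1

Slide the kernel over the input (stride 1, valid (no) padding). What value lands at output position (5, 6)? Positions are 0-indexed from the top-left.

0

The receptive field on the input at this output position is [3 7 / 2 4]. Elementwise product with the kernel and sum: 3·-2 + 2·1 + 4·1.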